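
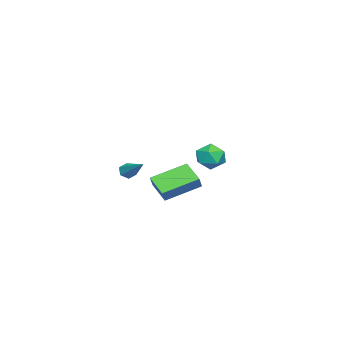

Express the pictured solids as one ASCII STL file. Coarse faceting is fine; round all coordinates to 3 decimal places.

solid 
facet normal -0.515 -0.688 -0.511
outer loop
vertex 1.446 0.099 -0.973
vertex 1.221 -0.067 -0.523
vertex 0.992 0.316 -0.808
endloop
endfacet
facet normal 0.112 0.739 -0.664
outer loop
vertex 1.446 0.099 -0.973
vertex 0.992 0.316 -0.808
vertex 2.239 1.287 0.483
endloop
endfacet
facet normal -0.518 -0.688 -0.509
outer loop
vertex 0.992 0.316 -0.808
vertex 1.221 -0.067 -0.523
vertex 0.768 0.151 -0.357
endloop
endfacet
facet normal -0.607 0.794 -0.011
outer loop
vertex 0.992 0.316 -0.808
vertex 0.768 0.151 -0.357
vertex 2.239 1.287 0.483
endloop
endfacet
facet normal -0.518 -0.687 -0.510
outer loop
vertex 0.768 0.151 -0.357
vertex 1.221 -0.067 -0.523
vertex 0.997 -0.233 -0.072
endloop
endfacet
facet normal -0.603 0.212 0.769
outer loop
vertex 0.768 0.151 -0.357
vertex 0.997 -0.233 -0.072
vertex 2.239 1.287 0.483
endloop
endfacet
facet normal -0.517 -0.688 -0.510
outer loop
vertex 0.997 -0.233 -0.072
vertex 1.221 -0.067 -0.523
vertex 1.451 -0.451 -0.238
endloop
endfacet
facet normal 0.122 -0.427 0.896
outer loop
vertex 0.997 -0.233 -0.072
vertex 1.451 -0.451 -0.238
vertex 2.239 1.287 0.483
endloop
endfacet
facet normal -0.517 -0.688 -0.510
outer loop
vertex 1.451 -0.451 -0.238
vertex 1.221 -0.067 -0.523
vertex 1.675 -0.285 -0.689
endloop
endfacet
facet normal 0.842 -0.482 0.241
outer loop
vertex 1.451 -0.451 -0.238
vertex 1.675 -0.285 -0.689
vertex 2.239 1.287 0.483
endloop
endfacet
facet normal -0.517 -0.687 -0.512
outer loop
vertex 1.675 -0.285 -0.689
vertex 1.221 -0.067 -0.523
vertex 1.446 0.099 -0.973
endloop
endfacet
facet normal 0.837 0.101 -0.538
outer loop
vertex 1.675 -0.285 -0.689
vertex 1.446 0.099 -0.973
vertex 2.239 1.287 0.483
endloop
endfacet
facet normal 0.237 0.388 0.891
outer loop
vertex -3.632 3.466 -0.181
vertex -3.815 2.614 0.239
vertex -2.925 2.812 -0.084
endloop
endfacet
facet normal 0.603 0.707 0.369
outer loop
vertex -3.632 3.466 -0.181
vertex -2.925 2.812 -0.084
vertex -3.01 3.314 -0.907
endloop
endfacet
facet normal 0.134 0.987 -0.092
outer loop
vertex -3.632 3.466 -0.181
vertex -3.01 3.314 -0.907
vertex -3.953 3.425 -1.093
endloop
endfacet
facet normal -0.523 0.840 0.146
outer loop
vertex -3.632 3.466 -0.181
vertex -3.953 3.425 -1.093
vertex -4.45 2.992 -0.385
endloop
endfacet
facet normal -0.460 0.470 0.753
outer loop
vertex -3.632 3.466 -0.181
vertex -4.45 2.992 -0.385
vertex -3.815 2.614 0.239
endloop
endfacet
facet normal 0.978 0.206 0.025
outer loop
vertex -3.01 3.314 -0.907
vertex -2.925 2.812 -0.084
vertex -2.81 2.368 -0.935
endloop
endfacet
facet normal 0.384 -0.309 0.870
outer loop
vertex -2.925 2.812 -0.084
vertex -3.815 2.614 0.239
vertex -3.307 1.935 -0.227
endloop
endfacet
facet normal -0.741 -0.176 0.648
outer loop
vertex -3.815 2.614 0.239
vertex -4.45 2.992 -0.385
vertex -4.25 2.046 -0.413
endloop
endfacet
facet normal -0.843 0.422 -0.334
outer loop
vertex -4.45 2.992 -0.385
vertex -3.953 3.425 -1.093
vertex -4.335 2.548 -1.236
endloop
endfacet
facet normal 0.220 0.658 -0.720
outer loop
vertex -3.953 3.425 -1.093
vertex -3.01 3.314 -0.907
vertex -3.445 2.746 -1.559
endloop
endfacet
facet normal 0.523 -0.840 -0.146
outer loop
vertex -3.628 1.894 -1.139
vertex -2.81 2.368 -0.935
vertex -3.307 1.935 -0.227
endloop
endfacet
facet normal -0.134 -0.987 0.092
outer loop
vertex -3.628 1.894 -1.139
vertex -3.307 1.935 -0.227
vertex -4.25 2.046 -0.413
endloop
endfacet
facet normal -0.603 -0.707 -0.369
outer loop
vertex -3.628 1.894 -1.139
vertex -4.25 2.046 -0.413
vertex -4.335 2.548 -1.236
endloop
endfacet
facet normal -0.237 -0.388 -0.891
outer loop
vertex -3.628 1.894 -1.139
vertex -4.335 2.548 -1.236
vertex -3.445 2.746 -1.559
endloop
endfacet
facet normal 0.460 -0.470 -0.753
outer loop
vertex -3.628 1.894 -1.139
vertex -3.445 2.746 -1.559
vertex -2.81 2.368 -0.935
endloop
endfacet
facet normal 0.843 -0.422 0.334
outer loop
vertex -3.307 1.935 -0.227
vertex -2.81 2.368 -0.935
vertex -2.925 2.812 -0.084
endloop
endfacet
facet normal -0.220 -0.658 0.720
outer loop
vertex -4.25 2.046 -0.413
vertex -3.307 1.935 -0.227
vertex -3.815 2.614 0.239
endloop
endfacet
facet normal -0.978 -0.206 -0.025
outer loop
vertex -4.335 2.548 -1.236
vertex -4.25 2.046 -0.413
vertex -4.45 2.992 -0.385
endloop
endfacet
facet normal -0.384 0.309 -0.870
outer loop
vertex -3.445 2.746 -1.559
vertex -4.335 2.548 -1.236
vertex -3.953 3.425 -1.093
endloop
endfacet
facet normal 0.741 0.176 -0.648
outer loop
vertex -2.81 2.368 -0.935
vertex -3.445 2.746 -1.559
vertex -3.01 3.314 -0.907
endloop
endfacet
facet normal -0.536 -0.702 0.469
outer loop
vertex 3.606 2.268 0.119
vertex 2.336 3.761 0.901
vertex 3.097 2.196 -0.571
endloop
endfacet
facet normal 0.602 -0.708 -0.370
outer loop
vertex 3.864 3.199 -1.241
vertex 3.606 2.268 0.119
vertex 3.097 2.196 -0.571
endloop
endfacet
facet normal -0.536 -0.702 0.469
outer loop
vertex 3.097 2.196 -0.571
vertex 2.336 3.761 0.901
vertex 1.827 3.689 0.211
endloop
endfacet
facet normal -0.592 -0.083 -0.802
outer loop
vertex 1.827 3.689 0.211
vertex 3.864 3.199 -1.241
vertex 3.097 2.196 -0.571
endloop
endfacet
facet normal 0.592 0.083 0.802
outer loop
vertex 3.606 2.268 0.119
vertex 3.103 4.764 0.231
vertex 2.336 3.761 0.901
endloop
endfacet
facet normal 0.602 -0.708 -0.370
outer loop
vertex 4.373 3.271 -0.551
vertex 3.606 2.268 0.119
vertex 3.864 3.199 -1.241
endloop
endfacet
facet normal 0.592 0.083 0.802
outer loop
vertex 4.373 3.271 -0.551
vertex 3.103 4.764 0.231
vertex 3.606 2.268 0.119
endloop
endfacet
facet normal -0.602 0.708 0.370
outer loop
vertex 2.336 3.761 0.901
vertex 3.103 4.764 0.231
vertex 1.827 3.689 0.211
endloop
endfacet
facet normal -0.592 -0.083 -0.802
outer loop
vertex 2.594 4.692 -0.459
vertex 3.864 3.199 -1.241
vertex 1.827 3.689 0.211
endloop
endfacet
facet normal -0.602 0.708 0.370
outer loop
vertex 1.827 3.689 0.211
vertex 3.103 4.764 0.231
vertex 2.594 4.692 -0.459
endloop
endfacet
facet normal 0.536 0.702 -0.469
outer loop
vertex 2.594 4.692 -0.459
vertex 4.373 3.271 -0.551
vertex 3.864 3.199 -1.241
endloop
endfacet
facet normal 0.536 0.702 -0.469
outer loop
vertex 3.103 4.764 0.231
vertex 4.373 3.271 -0.551
vertex 2.594 4.692 -0.459
endloop
endfacet

endsolid


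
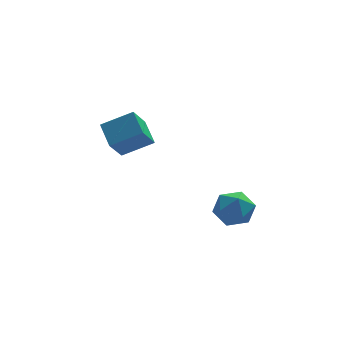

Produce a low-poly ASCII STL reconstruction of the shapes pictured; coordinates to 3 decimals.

solid 
facet normal -0.428 -0.494 0.757
outer loop
vertex -1.578 0.243 2.368
vertex -1.732 1.048 2.807
vertex -2.547 0.327 1.875
endloop
endfacet
facet normal 0.165 -0.866 -0.472
outer loop
vertex -2.128 0.812 1.133
vertex -1.578 0.243 2.368
vertex -2.547 0.327 1.875
endloop
endfacet
facet normal -0.428 -0.494 0.757
outer loop
vertex -2.547 0.327 1.875
vertex -1.732 1.048 2.807
vertex -2.701 1.132 2.314
endloop
endfacet
facet normal -0.889 0.076 -0.452
outer loop
vertex -2.701 1.132 2.314
vertex -2.128 0.812 1.133
vertex -2.547 0.327 1.875
endloop
endfacet
facet normal 0.889 -0.076 0.452
outer loop
vertex -1.578 0.243 2.368
vertex -1.313 1.533 2.065
vertex -1.732 1.048 2.807
endloop
endfacet
facet normal 0.165 -0.866 -0.472
outer loop
vertex -1.159 0.728 1.626
vertex -1.578 0.243 2.368
vertex -2.128 0.812 1.133
endloop
endfacet
facet normal 0.889 -0.076 0.452
outer loop
vertex -1.159 0.728 1.626
vertex -1.313 1.533 2.065
vertex -1.578 0.243 2.368
endloop
endfacet
facet normal -0.165 0.866 0.472
outer loop
vertex -1.732 1.048 2.807
vertex -1.313 1.533 2.065
vertex -2.701 1.132 2.314
endloop
endfacet
facet normal -0.889 0.076 -0.452
outer loop
vertex -2.282 1.617 1.572
vertex -2.128 0.812 1.133
vertex -2.701 1.132 2.314
endloop
endfacet
facet normal -0.165 0.866 0.472
outer loop
vertex -2.701 1.132 2.314
vertex -1.313 1.533 2.065
vertex -2.282 1.617 1.572
endloop
endfacet
facet normal 0.428 0.494 -0.757
outer loop
vertex -2.282 1.617 1.572
vertex -1.159 0.728 1.626
vertex -2.128 0.812 1.133
endloop
endfacet
facet normal 0.428 0.494 -0.757
outer loop
vertex -1.313 1.533 2.065
vertex -1.159 0.728 1.626
vertex -2.282 1.617 1.572
endloop
endfacet
facet normal -0.134 0.811 0.570
outer loop
vertex 0.425 -1.931 0.671
vertex 0.172 -2.311 1.152
vertex 0.823 -2.19 1.133
endloop
endfacet
facet normal 0.425 0.895 0.135
outer loop
vertex 0.425 -1.931 0.671
vertex 0.823 -2.19 1.133
vertex 1.012 -2.184 0.498
endloop
endfacet
facet normal 0.195 0.820 -0.537
outer loop
vertex 0.425 -1.931 0.671
vertex 1.012 -2.184 0.498
vertex 0.477 -2.301 0.125
endloop
endfacet
facet normal -0.507 0.690 -0.516
outer loop
vertex 0.425 -1.931 0.671
vertex 0.477 -2.301 0.125
vertex -0.042 -2.38 0.529
endloop
endfacet
facet normal -0.709 0.685 0.168
outer loop
vertex 0.425 -1.931 0.671
vertex -0.042 -2.38 0.529
vertex 0.172 -2.311 1.152
endloop
endfacet
facet normal 0.890 0.369 0.268
outer loop
vertex 1.012 -2.184 0.498
vertex 0.823 -2.19 1.133
vertex 1.122 -2.72 0.871
endloop
endfacet
facet normal -0.015 0.232 0.973
outer loop
vertex 0.823 -2.19 1.133
vertex 0.172 -2.311 1.152
vertex 0.603 -2.799 1.275
endloop
endfacet
facet normal -0.946 0.030 0.322
outer loop
vertex 0.172 -2.311 1.152
vertex -0.042 -2.38 0.529
vertex 0.068 -2.916 0.902
endloop
endfacet
facet normal -0.618 0.040 -0.786
outer loop
vertex -0.042 -2.38 0.529
vertex 0.477 -2.301 0.125
vertex 0.257 -2.91 0.267
endloop
endfacet
facet normal 0.516 0.250 -0.819
outer loop
vertex 0.477 -2.301 0.125
vertex 1.012 -2.184 0.498
vertex 0.908 -2.789 0.248
endloop
endfacet
facet normal 0.507 -0.690 0.516
outer loop
vertex 0.655 -3.169 0.729
vertex 1.122 -2.72 0.871
vertex 0.603 -2.799 1.275
endloop
endfacet
facet normal -0.195 -0.820 0.537
outer loop
vertex 0.655 -3.169 0.729
vertex 0.603 -2.799 1.275
vertex 0.068 -2.916 0.902
endloop
endfacet
facet normal -0.425 -0.895 -0.135
outer loop
vertex 0.655 -3.169 0.729
vertex 0.068 -2.916 0.902
vertex 0.257 -2.91 0.267
endloop
endfacet
facet normal 0.134 -0.811 -0.570
outer loop
vertex 0.655 -3.169 0.729
vertex 0.257 -2.91 0.267
vertex 0.908 -2.789 0.248
endloop
endfacet
facet normal 0.709 -0.685 -0.168
outer loop
vertex 0.655 -3.169 0.729
vertex 0.908 -2.789 0.248
vertex 1.122 -2.72 0.871
endloop
endfacet
facet normal 0.618 -0.040 0.786
outer loop
vertex 0.603 -2.799 1.275
vertex 1.122 -2.72 0.871
vertex 0.823 -2.19 1.133
endloop
endfacet
facet normal -0.516 -0.250 0.819
outer loop
vertex 0.068 -2.916 0.902
vertex 0.603 -2.799 1.275
vertex 0.172 -2.311 1.152
endloop
endfacet
facet normal -0.890 -0.369 -0.268
outer loop
vertex 0.257 -2.91 0.267
vertex 0.068 -2.916 0.902
vertex -0.042 -2.38 0.529
endloop
endfacet
facet normal 0.015 -0.232 -0.973
outer loop
vertex 0.908 -2.789 0.248
vertex 0.257 -2.91 0.267
vertex 0.477 -2.301 0.125
endloop
endfacet
facet normal 0.946 -0.030 -0.322
outer loop
vertex 1.122 -2.72 0.871
vertex 0.908 -2.789 0.248
vertex 1.012 -2.184 0.498
endloop
endfacet

endsolid


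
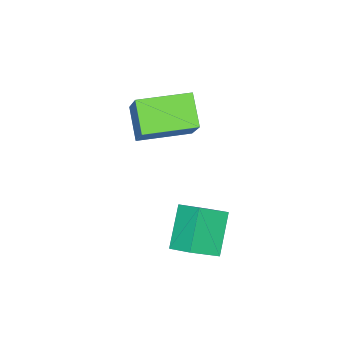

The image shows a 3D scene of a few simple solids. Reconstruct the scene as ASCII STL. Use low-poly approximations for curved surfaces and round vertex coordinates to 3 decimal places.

solid 
facet normal -0.470 -0.392 -0.791
outer loop
vertex -1.01 -2.07 0.591
vertex -2.28 -0.591 0.613
vertex -0.188 -1.353 -0.253
endloop
endfacet
facet normal 0.651 -0.759 -0.011
outer loop
vertex 0.8 -0.529 1.407
vertex -1.01 -2.07 0.591
vertex -0.188 -1.353 -0.253
endloop
endfacet
facet normal -0.470 -0.392 -0.791
outer loop
vertex -0.188 -1.353 -0.253
vertex -2.28 -0.591 0.613
vertex -1.458 0.127 -0.232
endloop
endfacet
facet normal 0.596 0.520 -0.612
outer loop
vertex -1.458 0.127 -0.232
vertex 0.8 -0.529 1.407
vertex -0.188 -1.353 -0.253
endloop
endfacet
facet normal -0.595 -0.520 0.612
outer loop
vertex -1.01 -2.07 0.591
vertex -1.292 0.233 2.273
vertex -2.28 -0.591 0.613
endloop
endfacet
facet normal 0.651 -0.759 -0.011
outer loop
vertex -0.022 -1.247 2.252
vertex -1.01 -2.07 0.591
vertex 0.8 -0.529 1.407
endloop
endfacet
facet normal -0.596 -0.520 0.612
outer loop
vertex -0.022 -1.247 2.252
vertex -1.292 0.233 2.273
vertex -1.01 -2.07 0.591
endloop
endfacet
facet normal -0.651 0.759 0.011
outer loop
vertex -2.28 -0.591 0.613
vertex -1.292 0.233 2.273
vertex -1.458 0.127 -0.232
endloop
endfacet
facet normal 0.595 0.520 -0.612
outer loop
vertex -0.47 0.95 1.429
vertex 0.8 -0.529 1.407
vertex -1.458 0.127 -0.232
endloop
endfacet
facet normal -0.651 0.759 0.011
outer loop
vertex -1.458 0.127 -0.232
vertex -1.292 0.233 2.273
vertex -0.47 0.95 1.429
endloop
endfacet
facet normal 0.470 0.392 0.791
outer loop
vertex -0.47 0.95 1.429
vertex -0.022 -1.247 2.252
vertex 0.8 -0.529 1.407
endloop
endfacet
facet normal 0.470 0.392 0.791
outer loop
vertex -1.292 0.233 2.273
vertex -0.022 -1.247 2.252
vertex -0.47 0.95 1.429
endloop
endfacet
facet normal -0.726 -0.198 0.659
outer loop
vertex 1.335 1.916 -0.917
vertex 0.378 2.523 -1.79
vertex 1.181 1.059 -1.344
endloop
endfacet
facet normal 0.669 -0.424 0.610
outer loop
vertex 2.422 1.397 -2.47
vertex 1.335 1.916 -0.917
vertex 1.181 1.059 -1.344
endloop
endfacet
facet normal -0.726 -0.198 0.659
outer loop
vertex 1.181 1.059 -1.344
vertex 0.378 2.523 -1.79
vertex 0.224 1.665 -2.217
endloop
endfacet
facet normal -0.158 -0.884 -0.440
outer loop
vertex 0.224 1.665 -2.217
vertex 2.422 1.397 -2.47
vertex 1.181 1.059 -1.344
endloop
endfacet
facet normal 0.159 0.884 0.440
outer loop
vertex 1.335 1.916 -0.917
vertex 1.619 2.861 -2.916
vertex 0.378 2.523 -1.79
endloop
endfacet
facet normal 0.669 -0.424 0.610
outer loop
vertex 2.576 2.255 -2.043
vertex 1.335 1.916 -0.917
vertex 2.422 1.397 -2.47
endloop
endfacet
facet normal 0.158 0.884 0.440
outer loop
vertex 2.576 2.255 -2.043
vertex 1.619 2.861 -2.916
vertex 1.335 1.916 -0.917
endloop
endfacet
facet normal -0.669 0.424 -0.610
outer loop
vertex 0.378 2.523 -1.79
vertex 1.619 2.861 -2.916
vertex 0.224 1.665 -2.217
endloop
endfacet
facet normal -0.158 -0.884 -0.441
outer loop
vertex 1.465 2.004 -3.343
vertex 2.422 1.397 -2.47
vertex 0.224 1.665 -2.217
endloop
endfacet
facet normal -0.669 0.424 -0.610
outer loop
vertex 0.224 1.665 -2.217
vertex 1.619 2.861 -2.916
vertex 1.465 2.004 -3.343
endloop
endfacet
facet normal 0.726 0.197 -0.659
outer loop
vertex 1.465 2.004 -3.343
vertex 2.576 2.255 -2.043
vertex 2.422 1.397 -2.47
endloop
endfacet
facet normal 0.726 0.198 -0.659
outer loop
vertex 1.619 2.861 -2.916
vertex 2.576 2.255 -2.043
vertex 1.465 2.004 -3.343
endloop
endfacet

endsolid


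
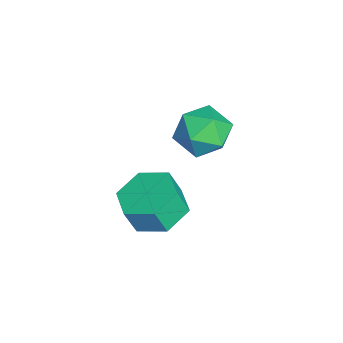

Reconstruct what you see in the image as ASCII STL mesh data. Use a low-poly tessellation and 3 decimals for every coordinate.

solid 
facet normal 0.317 0.920 -0.231
outer loop
vertex -3.106 3.812 2.596
vertex -3.381 4.139 3.522
vertex -2.44 3.776 3.368
endloop
endfacet
facet normal 0.695 0.425 -0.580
outer loop
vertex -3.106 3.812 2.596
vertex -2.44 3.776 3.368
vertex -2.507 2.995 2.715
endloop
endfacet
facet normal 0.242 0.036 -0.970
outer loop
vertex -3.106 3.812 2.596
vertex -2.507 2.995 2.715
vertex -3.488 2.876 2.466
endloop
endfacet
facet normal -0.416 0.290 -0.862
outer loop
vertex -3.106 3.812 2.596
vertex -3.488 2.876 2.466
vertex -4.029 3.583 2.965
endloop
endfacet
facet normal -0.369 0.836 -0.405
outer loop
vertex -3.106 3.812 2.596
vertex -4.029 3.583 2.965
vertex -3.381 4.139 3.522
endloop
endfacet
facet normal 0.995 -0.005 -0.096
outer loop
vertex -2.507 2.995 2.715
vertex -2.44 3.776 3.368
vertex -2.411 2.817 3.715
endloop
endfacet
facet normal 0.384 0.795 0.469
outer loop
vertex -2.44 3.776 3.368
vertex -3.381 4.139 3.522
vertex -2.952 3.524 4.214
endloop
endfacet
facet normal -0.727 0.660 0.187
outer loop
vertex -3.381 4.139 3.522
vertex -4.029 3.583 2.965
vertex -3.933 3.405 3.965
endloop
endfacet
facet normal -0.803 -0.224 -0.553
outer loop
vertex -4.029 3.583 2.965
vertex -3.488 2.876 2.466
vertex -4.0 2.624 3.312
endloop
endfacet
facet normal 0.262 -0.635 -0.727
outer loop
vertex -3.488 2.876 2.466
vertex -2.507 2.995 2.715
vertex -3.059 2.261 3.158
endloop
endfacet
facet normal 0.416 -0.290 0.862
outer loop
vertex -3.334 2.588 4.084
vertex -2.411 2.817 3.715
vertex -2.952 3.524 4.214
endloop
endfacet
facet normal -0.242 -0.036 0.970
outer loop
vertex -3.334 2.588 4.084
vertex -2.952 3.524 4.214
vertex -3.933 3.405 3.965
endloop
endfacet
facet normal -0.695 -0.425 0.580
outer loop
vertex -3.334 2.588 4.084
vertex -3.933 3.405 3.965
vertex -4.0 2.624 3.312
endloop
endfacet
facet normal -0.317 -0.920 0.231
outer loop
vertex -3.334 2.588 4.084
vertex -4.0 2.624 3.312
vertex -3.059 2.261 3.158
endloop
endfacet
facet normal 0.369 -0.836 0.405
outer loop
vertex -3.334 2.588 4.084
vertex -3.059 2.261 3.158
vertex -2.411 2.817 3.715
endloop
endfacet
facet normal 0.803 0.224 0.553
outer loop
vertex -2.952 3.524 4.214
vertex -2.411 2.817 3.715
vertex -2.44 3.776 3.368
endloop
endfacet
facet normal -0.262 0.635 0.727
outer loop
vertex -3.933 3.405 3.965
vertex -2.952 3.524 4.214
vertex -3.381 4.139 3.522
endloop
endfacet
facet normal -0.995 0.005 0.096
outer loop
vertex -4.0 2.624 3.312
vertex -3.933 3.405 3.965
vertex -4.029 3.583 2.965
endloop
endfacet
facet normal -0.384 -0.795 -0.469
outer loop
vertex -3.059 2.261 3.158
vertex -4.0 2.624 3.312
vertex -3.488 2.876 2.466
endloop
endfacet
facet normal 0.727 -0.660 -0.187
outer loop
vertex -2.411 2.817 3.715
vertex -3.059 2.261 3.158
vertex -2.507 2.995 2.715
endloop
endfacet
facet normal -0.088 0.348 -0.933
outer loop
vertex 0.914 2.126 2.616
vertex -0.046 1.881 2.615
vertex 0.236 2.779 2.923
endloop
endfacet
facet normal 0.724 0.666 0.181
outer loop
vertex 0.914 2.126 2.616
vertex 0.236 2.779 2.923
vertex 1.005 1.764 3.586
endloop
endfacet
facet normal 0.724 0.666 0.181
outer loop
vertex 1.005 1.764 3.586
vertex 0.236 2.779 2.923
vertex 0.327 2.417 3.894
endloop
endfacet
facet normal 0.088 -0.349 0.933
outer loop
vertex 1.005 1.764 3.586
vertex 0.327 2.417 3.894
vertex 0.046 1.519 3.585
endloop
endfacet
facet normal -0.088 0.348 -0.933
outer loop
vertex 0.236 2.779 2.923
vertex -0.046 1.881 2.615
vertex -0.724 2.534 2.922
endloop
endfacet
facet normal -0.231 0.904 0.359
outer loop
vertex 0.236 2.779 2.923
vertex -0.724 2.534 2.922
vertex 0.327 2.417 3.894
endloop
endfacet
facet normal -0.231 0.904 0.359
outer loop
vertex 0.327 2.417 3.894
vertex -0.724 2.534 2.922
vertex -0.632 2.172 3.893
endloop
endfacet
facet normal 0.088 -0.349 0.933
outer loop
vertex 0.327 2.417 3.894
vertex -0.632 2.172 3.893
vertex 0.046 1.519 3.585
endloop
endfacet
facet normal -0.088 0.348 -0.933
outer loop
vertex -0.724 2.534 2.922
vertex -0.046 1.881 2.615
vertex -1.005 1.636 2.614
endloop
endfacet
facet normal -0.955 0.237 0.179
outer loop
vertex -0.724 2.534 2.922
vertex -1.005 1.636 2.614
vertex -0.632 2.172 3.893
endloop
endfacet
facet normal -0.955 0.238 0.179
outer loop
vertex -0.632 2.172 3.893
vertex -1.005 1.636 2.614
vertex -0.914 1.274 3.584
endloop
endfacet
facet normal 0.088 -0.349 0.933
outer loop
vertex -0.632 2.172 3.893
vertex -0.914 1.274 3.584
vertex 0.046 1.519 3.585
endloop
endfacet
facet normal -0.088 0.349 -0.933
outer loop
vertex -1.005 1.636 2.614
vertex -0.046 1.881 2.615
vertex -0.327 0.983 2.306
endloop
endfacet
facet normal -0.724 -0.666 -0.181
outer loop
vertex -1.005 1.636 2.614
vertex -0.327 0.983 2.306
vertex -0.914 1.274 3.584
endloop
endfacet
facet normal -0.723 -0.666 -0.181
outer loop
vertex -0.914 1.274 3.584
vertex -0.327 0.983 2.306
vertex -0.236 0.621 3.277
endloop
endfacet
facet normal 0.088 -0.348 0.933
outer loop
vertex -0.914 1.274 3.584
vertex -0.236 0.621 3.277
vertex 0.046 1.519 3.585
endloop
endfacet
facet normal -0.088 0.349 -0.933
outer loop
vertex -0.327 0.983 2.306
vertex -0.046 1.881 2.615
vertex 0.632 1.228 2.307
endloop
endfacet
facet normal 0.231 -0.904 -0.359
outer loop
vertex -0.327 0.983 2.306
vertex 0.632 1.228 2.307
vertex -0.236 0.621 3.277
endloop
endfacet
facet normal 0.231 -0.904 -0.359
outer loop
vertex -0.236 0.621 3.277
vertex 0.632 1.228 2.307
vertex 0.724 0.866 3.278
endloop
endfacet
facet normal 0.088 -0.348 0.933
outer loop
vertex -0.236 0.621 3.277
vertex 0.724 0.866 3.278
vertex 0.046 1.519 3.585
endloop
endfacet
facet normal -0.088 0.349 -0.933
outer loop
vertex 0.632 1.228 2.307
vertex -0.046 1.881 2.615
vertex 0.914 2.126 2.616
endloop
endfacet
facet normal 0.955 -0.238 -0.179
outer loop
vertex 0.632 1.228 2.307
vertex 0.914 2.126 2.616
vertex 0.724 0.866 3.278
endloop
endfacet
facet normal 0.955 -0.238 -0.178
outer loop
vertex 0.724 0.866 3.278
vertex 0.914 2.126 2.616
vertex 1.005 1.764 3.586
endloop
endfacet
facet normal 0.088 -0.348 0.933
outer loop
vertex 0.724 0.866 3.278
vertex 1.005 1.764 3.586
vertex 0.046 1.519 3.585
endloop
endfacet

endsolid


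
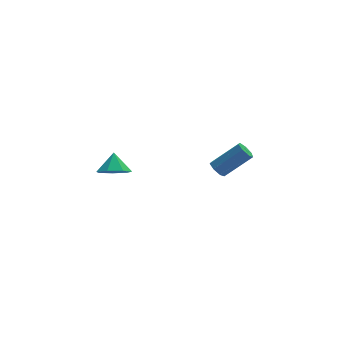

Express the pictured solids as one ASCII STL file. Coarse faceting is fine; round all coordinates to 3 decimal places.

solid 
facet normal -0.760 0.053 -0.647
outer loop
vertex 2.301 -2.187 -0.455
vertex 2.048 -1.884 -0.133
vertex 2.373 -1.753 -0.504
endloop
endfacet
facet normal 0.628 -0.189 -0.755
outer loop
vertex 2.301 -2.187 -0.455
vertex 2.373 -1.753 -0.504
vertex 3.625 -2.28 0.67
endloop
endfacet
facet normal 0.629 -0.186 -0.755
outer loop
vertex 3.625 -2.28 0.67
vertex 2.373 -1.753 -0.504
vertex 3.696 -1.845 0.622
endloop
endfacet
facet normal 0.761 -0.053 0.646
outer loop
vertex 3.625 -2.28 0.67
vertex 3.696 -1.845 0.622
vertex 3.372 -1.976 0.993
endloop
endfacet
facet normal -0.760 0.053 -0.647
outer loop
vertex 2.373 -1.753 -0.504
vertex 2.048 -1.884 -0.133
vertex 2.2 -1.417 -0.273
endloop
endfacet
facet normal 0.519 0.649 -0.556
outer loop
vertex 2.373 -1.753 -0.504
vertex 2.2 -1.417 -0.273
vertex 3.696 -1.845 0.622
endloop
endfacet
facet normal 0.518 0.650 -0.555
outer loop
vertex 3.696 -1.845 0.622
vertex 2.2 -1.417 -0.273
vertex 3.523 -1.51 0.853
endloop
endfacet
facet normal 0.761 -0.053 0.646
outer loop
vertex 3.696 -1.845 0.622
vertex 3.523 -1.51 0.853
vertex 3.372 -1.976 0.993
endloop
endfacet
facet normal -0.761 0.054 -0.646
outer loop
vertex 2.2 -1.417 -0.273
vertex 2.048 -1.884 -0.133
vertex 1.913 -1.433 0.064
endloop
endfacet
facet normal 0.017 0.998 0.062
outer loop
vertex 2.2 -1.417 -0.273
vertex 1.913 -1.433 0.064
vertex 3.523 -1.51 0.853
endloop
endfacet
facet normal 0.017 0.998 0.062
outer loop
vertex 3.523 -1.51 0.853
vertex 1.913 -1.433 0.064
vertex 3.236 -1.526 1.189
endloop
endfacet
facet normal 0.761 -0.052 0.647
outer loop
vertex 3.523 -1.51 0.853
vertex 3.236 -1.526 1.189
vertex 3.372 -1.976 0.993
endloop
endfacet
facet normal -0.761 0.054 -0.646
outer loop
vertex 1.913 -1.433 0.064
vertex 2.048 -1.884 -0.133
vertex 1.728 -1.788 0.252
endloop
endfacet
facet normal -0.497 0.594 0.633
outer loop
vertex 1.913 -1.433 0.064
vertex 1.728 -1.788 0.252
vertex 3.236 -1.526 1.189
endloop
endfacet
facet normal -0.496 0.595 0.632
outer loop
vertex 3.236 -1.526 1.189
vertex 1.728 -1.788 0.252
vertex 3.051 -1.881 1.378
endloop
endfacet
facet normal 0.761 -0.052 0.647
outer loop
vertex 3.236 -1.526 1.189
vertex 3.051 -1.881 1.378
vertex 3.372 -1.976 0.993
endloop
endfacet
facet normal -0.761 0.053 -0.646
outer loop
vertex 1.728 -1.788 0.252
vertex 2.048 -1.884 -0.133
vertex 1.784 -2.215 0.151
endloop
endfacet
facet normal -0.637 -0.256 0.727
outer loop
vertex 1.728 -1.788 0.252
vertex 1.784 -2.215 0.151
vertex 3.051 -1.881 1.378
endloop
endfacet
facet normal -0.636 -0.259 0.727
outer loop
vertex 3.051 -1.881 1.378
vertex 1.784 -2.215 0.151
vertex 3.108 -2.308 1.276
endloop
endfacet
facet normal 0.760 -0.053 0.647
outer loop
vertex 3.051 -1.881 1.378
vertex 3.108 -2.308 1.276
vertex 3.372 -1.976 0.993
endloop
endfacet
facet normal -0.761 0.053 -0.646
outer loop
vertex 1.784 -2.215 0.151
vertex 2.048 -1.884 -0.133
vertex 2.039 -2.393 -0.164
endloop
endfacet
facet normal -0.298 -0.914 0.275
outer loop
vertex 1.784 -2.215 0.151
vertex 2.039 -2.393 -0.164
vertex 3.108 -2.308 1.276
endloop
endfacet
facet normal -0.296 -0.915 0.274
outer loop
vertex 3.108 -2.308 1.276
vertex 2.039 -2.393 -0.164
vertex 3.363 -2.485 0.961
endloop
endfacet
facet normal 0.761 -0.054 0.646
outer loop
vertex 3.108 -2.308 1.276
vertex 3.363 -2.485 0.961
vertex 3.372 -1.976 0.993
endloop
endfacet
facet normal -0.760 0.053 -0.647
outer loop
vertex 2.039 -2.393 -0.164
vertex 2.048 -1.884 -0.133
vertex 2.301 -2.187 -0.455
endloop
endfacet
facet normal 0.266 -0.883 -0.386
outer loop
vertex 2.039 -2.393 -0.164
vertex 2.301 -2.187 -0.455
vertex 3.363 -2.485 0.961
endloop
endfacet
facet normal 0.265 -0.884 -0.385
outer loop
vertex 3.363 -2.485 0.961
vertex 2.301 -2.187 -0.455
vertex 3.625 -2.28 0.67
endloop
endfacet
facet normal 0.761 -0.054 0.647
outer loop
vertex 3.363 -2.485 0.961
vertex 3.625 -2.28 0.67
vertex 3.372 -1.976 0.993
endloop
endfacet
facet normal -0.164 -0.640 -0.750
outer loop
vertex -2.346 -2.647 1.077
vertex -3.016 -2.896 1.436
vertex -2.924 -2.302 0.909
endloop
endfacet
facet normal 0.528 0.845 -0.082
outer loop
vertex -2.346 -2.647 1.077
vertex -2.924 -2.302 0.909
vertex -2.844 -2.224 2.224
endloop
endfacet
facet normal -0.164 -0.640 -0.750
outer loop
vertex -2.924 -2.302 0.909
vertex -3.016 -2.896 1.436
vertex -3.571 -2.403 1.137
endloop
endfacet
facet normal -0.171 0.984 -0.048
outer loop
vertex -2.924 -2.302 0.909
vertex -3.571 -2.403 1.137
vertex -2.844 -2.224 2.224
endloop
endfacet
facet normal -0.164 -0.640 -0.750
outer loop
vertex -3.571 -2.403 1.137
vertex -3.016 -2.896 1.436
vertex -3.801 -2.876 1.591
endloop
endfacet
facet normal -0.673 0.656 0.342
outer loop
vertex -3.571 -2.403 1.137
vertex -3.801 -2.876 1.591
vertex -2.844 -2.224 2.224
endloop
endfacet
facet normal -0.165 -0.640 -0.751
outer loop
vertex -3.801 -2.876 1.591
vertex -3.016 -2.896 1.436
vertex -3.44 -3.364 1.928
endloop
endfacet
facet normal -0.598 0.106 0.794
outer loop
vertex -3.801 -2.876 1.591
vertex -3.44 -3.364 1.928
vertex -2.844 -2.224 2.224
endloop
endfacet
facet normal -0.165 -0.640 -0.751
outer loop
vertex -3.44 -3.364 1.928
vertex -3.016 -2.896 1.436
vertex -2.76 -3.499 1.894
endloop
endfacet
facet normal -0.001 -0.251 0.968
outer loop
vertex -3.44 -3.364 1.928
vertex -2.76 -3.499 1.894
vertex -2.844 -2.224 2.224
endloop
endfacet
facet normal -0.165 -0.640 -0.751
outer loop
vertex -2.76 -3.499 1.894
vertex -3.016 -2.896 1.436
vertex -2.273 -3.181 1.516
endloop
endfacet
facet normal 0.664 -0.146 0.733
outer loop
vertex -2.76 -3.499 1.894
vertex -2.273 -3.181 1.516
vertex -2.844 -2.224 2.224
endloop
endfacet
facet normal -0.165 -0.640 -0.751
outer loop
vertex -2.273 -3.181 1.516
vertex -3.016 -2.896 1.436
vertex -2.346 -2.647 1.077
endloop
endfacet
facet normal 0.902 0.342 0.266
outer loop
vertex -2.273 -3.181 1.516
vertex -2.346 -2.647 1.077
vertex -2.844 -2.224 2.224
endloop
endfacet

endsolid


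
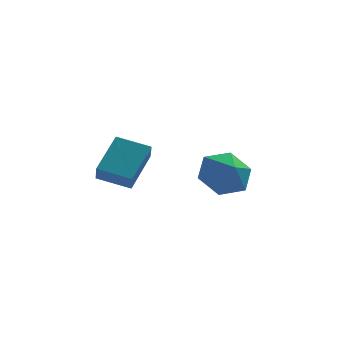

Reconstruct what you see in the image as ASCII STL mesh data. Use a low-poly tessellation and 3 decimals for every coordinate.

solid 
facet normal -0.938 0.199 0.283
outer loop
vertex -2.397 -3.19 2.132
vertex -2.464 -2.601 1.496
vertex -2.967 -4.387 1.083
endloop
endfacet
facet normal 0.077 -0.678 0.731
outer loop
vertex -1.776 -4.639 0.724
vertex -2.397 -3.19 2.132
vertex -2.967 -4.387 1.083
endloop
endfacet
facet normal -0.938 0.199 0.283
outer loop
vertex -2.967 -4.387 1.083
vertex -2.464 -2.601 1.496
vertex -3.034 -3.797 0.447
endloop
endfacet
facet normal -0.337 -0.708 -0.621
outer loop
vertex -3.034 -3.797 0.447
vertex -1.776 -4.639 0.724
vertex -2.967 -4.387 1.083
endloop
endfacet
facet normal 0.337 0.708 0.620
outer loop
vertex -2.397 -3.19 2.132
vertex -1.273 -2.853 1.137
vertex -2.464 -2.601 1.496
endloop
endfacet
facet normal 0.076 -0.678 0.731
outer loop
vertex -1.206 -3.443 1.773
vertex -2.397 -3.19 2.132
vertex -1.776 -4.639 0.724
endloop
endfacet
facet normal 0.337 0.708 0.621
outer loop
vertex -1.206 -3.443 1.773
vertex -1.273 -2.853 1.137
vertex -2.397 -3.19 2.132
endloop
endfacet
facet normal -0.077 0.678 -0.731
outer loop
vertex -2.464 -2.601 1.496
vertex -1.273 -2.853 1.137
vertex -3.034 -3.797 0.447
endloop
endfacet
facet normal -0.337 -0.708 -0.620
outer loop
vertex -1.843 -4.05 0.088
vertex -1.776 -4.639 0.724
vertex -3.034 -3.797 0.447
endloop
endfacet
facet normal -0.077 0.678 -0.732
outer loop
vertex -3.034 -3.797 0.447
vertex -1.273 -2.853 1.137
vertex -1.843 -4.05 0.088
endloop
endfacet
facet normal 0.938 -0.199 -0.283
outer loop
vertex -1.843 -4.05 0.088
vertex -1.206 -3.443 1.773
vertex -1.776 -4.639 0.724
endloop
endfacet
facet normal 0.938 -0.199 -0.283
outer loop
vertex -1.273 -2.853 1.137
vertex -1.206 -3.443 1.773
vertex -1.843 -4.05 0.088
endloop
endfacet
facet normal -0.362 0.741 -0.565
outer loop
vertex 1.929 0.188 -1.537
vertex 1.187 0.384 -0.805
vertex 2.124 0.878 -0.757
endloop
endfacet
facet normal 0.920 -0.379 0.105
outer loop
vertex 1.929 0.188 -1.537
vertex 2.124 0.878 -0.757
vertex 1.553 -0.364 -0.235
endloop
endfacet
facet normal -0.362 0.741 -0.566
outer loop
vertex 2.124 0.878 -0.757
vertex 1.187 0.384 -0.805
vertex 1.383 1.075 -0.025
endloop
endfacet
facet normal 0.700 -0.022 0.714
outer loop
vertex 2.124 0.878 -0.757
vertex 1.383 1.075 -0.025
vertex 1.553 -0.364 -0.235
endloop
endfacet
facet normal -0.361 0.741 -0.566
outer loop
vertex 1.383 1.075 -0.025
vertex 1.187 0.384 -0.805
vertex 0.446 0.581 -0.074
endloop
endfacet
facet normal 0.023 -0.142 0.990
outer loop
vertex 1.383 1.075 -0.025
vertex 0.446 0.581 -0.074
vertex 1.553 -0.364 -0.235
endloop
endfacet
facet normal -0.361 0.741 -0.566
outer loop
vertex 0.446 0.581 -0.074
vertex 1.187 0.384 -0.805
vertex 0.251 -0.109 -0.854
endloop
endfacet
facet normal -0.433 -0.619 0.656
outer loop
vertex 0.446 0.581 -0.074
vertex 0.251 -0.109 -0.854
vertex 1.553 -0.364 -0.235
endloop
endfacet
facet normal -0.361 0.742 -0.565
outer loop
vertex 0.251 -0.109 -0.854
vertex 1.187 0.384 -0.805
vertex 0.992 -0.306 -1.586
endloop
endfacet
facet normal -0.213 -0.976 0.047
outer loop
vertex 0.251 -0.109 -0.854
vertex 0.992 -0.306 -1.586
vertex 1.553 -0.364 -0.235
endloop
endfacet
facet normal -0.361 0.742 -0.565
outer loop
vertex 0.992 -0.306 -1.586
vertex 1.187 0.384 -0.805
vertex 1.929 0.188 -1.537
endloop
endfacet
facet normal 0.463 -0.856 -0.229
outer loop
vertex 0.992 -0.306 -1.586
vertex 1.929 0.188 -1.537
vertex 1.553 -0.364 -0.235
endloop
endfacet

endsolid


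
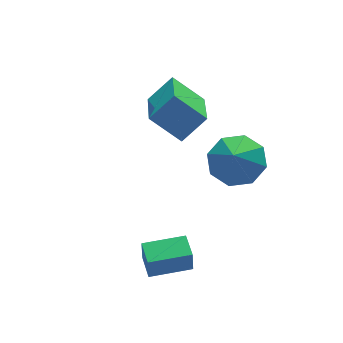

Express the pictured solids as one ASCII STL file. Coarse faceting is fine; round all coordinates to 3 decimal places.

solid 
facet normal -0.970 0.239 -0.037
outer loop
vertex -3.448 -2.133 -3.382
vertex -3.208 -1.153 -3.338
vertex -3.404 -2.101 -4.341
endloop
endfacet
facet normal -0.237 -0.971 -0.043
outer loop
vertex -1.832 -2.487 -4.282
vertex -3.448 -2.133 -3.382
vertex -3.404 -2.101 -4.341
endloop
endfacet
facet normal -0.971 0.238 -0.035
outer loop
vertex -3.404 -2.101 -4.341
vertex -3.208 -1.153 -3.338
vertex -3.165 -1.12 -4.296
endloop
endfacet
facet normal 0.046 0.035 -0.998
outer loop
vertex -3.165 -1.12 -4.296
vertex -1.832 -2.487 -4.282
vertex -3.404 -2.101 -4.341
endloop
endfacet
facet normal -0.046 -0.034 0.998
outer loop
vertex -3.448 -2.133 -3.382
vertex -1.636 -1.539 -3.279
vertex -3.208 -1.153 -3.338
endloop
endfacet
facet normal -0.237 -0.970 -0.044
outer loop
vertex -1.875 -2.52 -3.324
vertex -3.448 -2.133 -3.382
vertex -1.832 -2.487 -4.282
endloop
endfacet
facet normal -0.045 -0.035 0.998
outer loop
vertex -1.875 -2.52 -3.324
vertex -1.636 -1.539 -3.279
vertex -3.448 -2.133 -3.382
endloop
endfacet
facet normal 0.237 0.971 0.044
outer loop
vertex -3.208 -1.153 -3.338
vertex -1.636 -1.539 -3.279
vertex -3.165 -1.12 -4.296
endloop
endfacet
facet normal 0.045 0.034 -0.998
outer loop
vertex -1.592 -1.507 -4.238
vertex -1.832 -2.487 -4.282
vertex -3.165 -1.12 -4.296
endloop
endfacet
facet normal 0.237 0.971 0.043
outer loop
vertex -3.165 -1.12 -4.296
vertex -1.636 -1.539 -3.279
vertex -1.592 -1.507 -4.238
endloop
endfacet
facet normal 0.970 -0.239 0.035
outer loop
vertex -1.592 -1.507 -4.238
vertex -1.875 -2.52 -3.324
vertex -1.832 -2.487 -4.282
endloop
endfacet
facet normal 0.971 -0.238 0.037
outer loop
vertex -1.636 -1.539 -3.279
vertex -1.875 -2.52 -3.324
vertex -1.592 -1.507 -4.238
endloop
endfacet
facet normal -0.556 0.551 0.622
outer loop
vertex -0.502 1.596 1.705
vertex 0.349 3.423 0.847
vertex -1.508 1.629 0.776
endloop
endfacet
facet normal -0.389 -0.834 0.392
outer loop
vertex -0.629 0.757 -0.207
vertex -0.502 1.596 1.705
vertex -1.508 1.629 0.776
endloop
endfacet
facet normal -0.556 0.551 0.622
outer loop
vertex -1.508 1.629 0.776
vertex 0.349 3.423 0.847
vertex -0.657 3.455 -0.082
endloop
endfacet
facet normal -0.735 0.024 -0.678
outer loop
vertex -0.657 3.455 -0.082
vertex -0.629 0.757 -0.207
vertex -1.508 1.629 0.776
endloop
endfacet
facet normal 0.735 -0.024 0.678
outer loop
vertex -0.502 1.596 1.705
vertex 1.228 2.551 -0.136
vertex 0.349 3.423 0.847
endloop
endfacet
facet normal -0.388 -0.834 0.392
outer loop
vertex 0.377 0.725 0.722
vertex -0.502 1.596 1.705
vertex -0.629 0.757 -0.207
endloop
endfacet
facet normal 0.735 -0.024 0.678
outer loop
vertex 0.377 0.725 0.722
vertex 1.228 2.551 -0.136
vertex -0.502 1.596 1.705
endloop
endfacet
facet normal 0.389 0.834 -0.392
outer loop
vertex 0.349 3.423 0.847
vertex 1.228 2.551 -0.136
vertex -0.657 3.455 -0.082
endloop
endfacet
facet normal -0.735 0.024 -0.678
outer loop
vertex 0.222 2.584 -1.065
vertex -0.629 0.757 -0.207
vertex -0.657 3.455 -0.082
endloop
endfacet
facet normal 0.389 0.834 -0.391
outer loop
vertex -0.657 3.455 -0.082
vertex 1.228 2.551 -0.136
vertex 0.222 2.584 -1.065
endloop
endfacet
facet normal 0.557 -0.551 -0.622
outer loop
vertex 0.222 2.584 -1.065
vertex 0.377 0.725 0.722
vertex -0.629 0.757 -0.207
endloop
endfacet
facet normal 0.556 -0.551 -0.622
outer loop
vertex 1.228 2.551 -0.136
vertex 0.377 0.725 0.722
vertex 0.222 2.584 -1.065
endloop
endfacet
facet normal 0.361 0.419 -0.833
outer loop
vertex 1.075 -0.795 0.795
vertex 0.425 -1.431 0.194
vertex 0.332 -0.445 0.649
endloop
endfacet
facet normal -0.022 0.345 0.938
outer loop
vertex 1.075 -0.795 0.795
vertex 0.332 -0.445 0.649
vertex -0.005 -1.929 1.186
endloop
endfacet
facet normal 0.361 0.419 -0.833
outer loop
vertex 0.332 -0.445 0.649
vertex 0.425 -1.431 0.194
vertex -0.357 -0.673 0.236
endloop
endfacet
facet normal -0.565 0.391 0.727
outer loop
vertex 0.332 -0.445 0.649
vertex -0.357 -0.673 0.236
vertex -0.005 -1.929 1.186
endloop
endfacet
facet normal 0.361 0.418 -0.833
outer loop
vertex -0.357 -0.673 0.236
vertex 0.425 -1.431 0.194
vertex -0.587 -1.345 -0.201
endloop
endfacet
facet normal -0.913 0.050 0.404
outer loop
vertex -0.357 -0.673 0.236
vertex -0.587 -1.345 -0.201
vertex -0.005 -1.929 1.186
endloop
endfacet
facet normal 0.361 0.419 -0.833
outer loop
vertex -0.587 -1.345 -0.201
vertex 0.425 -1.431 0.194
vertex -0.225 -2.067 -0.407
endloop
endfacet
facet normal -0.863 -0.479 0.161
outer loop
vertex -0.587 -1.345 -0.201
vertex -0.225 -2.067 -0.407
vertex -0.005 -1.929 1.186
endloop
endfacet
facet normal 0.362 0.418 -0.833
outer loop
vertex -0.225 -2.067 -0.407
vertex 0.425 -1.431 0.194
vertex 0.518 -2.417 -0.26
endloop
endfacet
facet normal -0.444 -0.885 0.138
outer loop
vertex -0.225 -2.067 -0.407
vertex 0.518 -2.417 -0.26
vertex -0.005 -1.929 1.186
endloop
endfacet
facet normal 0.361 0.418 -0.834
outer loop
vertex 0.518 -2.417 -0.26
vertex 0.425 -1.431 0.194
vertex 1.207 -2.19 0.152
endloop
endfacet
facet normal 0.098 -0.932 0.350
outer loop
vertex 0.518 -2.417 -0.26
vertex 1.207 -2.19 0.152
vertex -0.005 -1.929 1.186
endloop
endfacet
facet normal 0.362 0.419 -0.833
outer loop
vertex 1.207 -2.19 0.152
vertex 0.425 -1.431 0.194
vertex 1.437 -1.518 0.59
endloop
endfacet
facet normal 0.446 -0.591 0.672
outer loop
vertex 1.207 -2.19 0.152
vertex 1.437 -1.518 0.59
vertex -0.005 -1.929 1.186
endloop
endfacet
facet normal 0.362 0.418 -0.833
outer loop
vertex 1.437 -1.518 0.59
vertex 0.425 -1.431 0.194
vertex 1.075 -0.795 0.795
endloop
endfacet
facet normal 0.396 -0.061 0.916
outer loop
vertex 1.437 -1.518 0.59
vertex 1.075 -0.795 0.795
vertex -0.005 -1.929 1.186
endloop
endfacet

endsolid


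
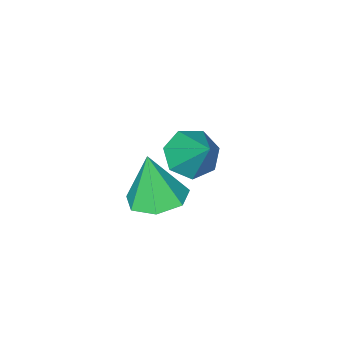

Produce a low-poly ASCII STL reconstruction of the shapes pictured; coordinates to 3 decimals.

solid 
facet normal -0.155 -0.671 -0.725
outer loop
vertex -1.628 1.494 1.131
vertex -2.031 0.94 1.73
vertex -2.408 1.586 1.213
endloop
endfacet
facet normal 0.077 0.943 -0.323
outer loop
vertex -1.628 1.494 1.131
vertex -2.408 1.586 1.213
vertex -1.749 2.16 3.05
endloop
endfacet
facet normal -0.155 -0.671 -0.725
outer loop
vertex -2.408 1.586 1.213
vertex -2.031 0.94 1.73
vertex -2.904 1.191 1.684
endloop
endfacet
facet normal -0.632 0.775 -0.015
outer loop
vertex -2.408 1.586 1.213
vertex -2.904 1.191 1.684
vertex -1.749 2.16 3.05
endloop
endfacet
facet normal -0.155 -0.670 -0.726
outer loop
vertex -2.904 1.191 1.684
vertex -2.031 0.94 1.73
vertex -2.742 0.607 2.189
endloop
endfacet
facet normal -0.817 0.230 0.528
outer loop
vertex -2.904 1.191 1.684
vertex -2.742 0.607 2.189
vertex -1.749 2.16 3.05
endloop
endfacet
facet normal -0.155 -0.670 -0.726
outer loop
vertex -2.742 0.607 2.189
vertex -2.031 0.94 1.73
vertex -2.045 0.273 2.349
endloop
endfacet
facet normal -0.340 -0.280 0.898
outer loop
vertex -2.742 0.607 2.189
vertex -2.045 0.273 2.349
vertex -1.749 2.16 3.05
endloop
endfacet
facet normal -0.155 -0.670 -0.726
outer loop
vertex -2.045 0.273 2.349
vertex -2.031 0.94 1.73
vertex -1.337 0.441 2.043
endloop
endfacet
facet normal 0.441 -0.373 0.816
outer loop
vertex -2.045 0.273 2.349
vertex -1.337 0.441 2.043
vertex -1.749 2.16 3.05
endloop
endfacet
facet normal -0.155 -0.670 -0.726
outer loop
vertex -1.337 0.441 2.043
vertex -2.031 0.94 1.73
vertex -1.151 0.985 1.501
endloop
endfacet
facet normal 0.938 0.023 0.345
outer loop
vertex -1.337 0.441 2.043
vertex -1.151 0.985 1.501
vertex -1.749 2.16 3.05
endloop
endfacet
facet normal -0.154 -0.671 -0.725
outer loop
vertex -1.151 0.985 1.501
vertex -2.031 0.94 1.73
vertex -1.628 1.494 1.131
endloop
endfacet
facet normal 0.776 0.609 -0.163
outer loop
vertex -1.151 0.985 1.501
vertex -1.628 1.494 1.131
vertex -1.749 2.16 3.05
endloop
endfacet
facet normal -0.047 0.213 -0.976
outer loop
vertex -1.456 -1.653 -2.099
vertex -2.095 -0.846 -1.892
vertex -1.046 -0.854 -1.944
endloop
endfacet
facet normal 0.820 -0.481 0.310
outer loop
vertex -1.456 -1.653 -2.099
vertex -1.046 -0.854 -1.944
vertex -2.005 -1.254 -0.028
endloop
endfacet
facet normal -0.047 0.214 -0.976
outer loop
vertex -1.046 -0.854 -1.944
vertex -2.095 -0.846 -1.892
vertex -1.426 -0.049 -1.749
endloop
endfacet
facet normal 0.834 0.279 0.476
outer loop
vertex -1.046 -0.854 -1.944
vertex -1.426 -0.049 -1.749
vertex -2.005 -1.254 -0.028
endloop
endfacet
facet normal -0.046 0.214 -0.976
outer loop
vertex -1.426 -0.049 -1.749
vertex -2.095 -0.846 -1.892
vertex -2.31 0.156 -1.662
endloop
endfacet
facet normal 0.236 0.757 0.609
outer loop
vertex -1.426 -0.049 -1.749
vertex -2.31 0.156 -1.662
vertex -2.005 -1.254 -0.028
endloop
endfacet
facet normal -0.047 0.214 -0.976
outer loop
vertex -2.31 0.156 -1.662
vertex -2.095 -0.846 -1.892
vertex -3.031 -0.394 -1.748
endloop
endfacet
facet normal -0.525 0.593 0.610
outer loop
vertex -2.31 0.156 -1.662
vertex -3.031 -0.394 -1.748
vertex -2.005 -1.254 -0.028
endloop
endfacet
facet normal -0.047 0.214 -0.976
outer loop
vertex -3.031 -0.394 -1.748
vertex -2.095 -0.846 -1.892
vertex -3.048 -1.284 -1.942
endloop
endfacet
facet normal -0.874 -0.087 0.478
outer loop
vertex -3.031 -0.394 -1.748
vertex -3.048 -1.284 -1.942
vertex -2.005 -1.254 -0.028
endloop
endfacet
facet normal -0.047 0.213 -0.976
outer loop
vertex -3.048 -1.284 -1.942
vertex -2.095 -0.846 -1.892
vertex -2.347 -1.844 -2.098
endloop
endfacet
facet normal -0.550 -0.775 0.312
outer loop
vertex -3.048 -1.284 -1.942
vertex -2.347 -1.844 -2.098
vertex -2.005 -1.254 -0.028
endloop
endfacet
facet normal -0.047 0.213 -0.976
outer loop
vertex -2.347 -1.844 -2.098
vertex -2.095 -0.846 -1.892
vertex -1.456 -1.653 -2.099
endloop
endfacet
facet normal 0.204 -0.950 0.237
outer loop
vertex -2.347 -1.844 -2.098
vertex -1.456 -1.653 -2.099
vertex -2.005 -1.254 -0.028
endloop
endfacet

endsolid


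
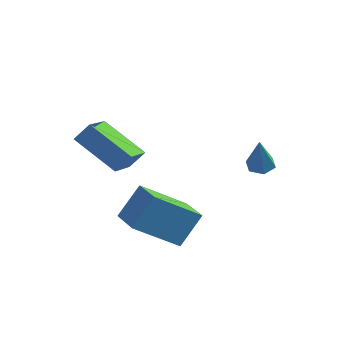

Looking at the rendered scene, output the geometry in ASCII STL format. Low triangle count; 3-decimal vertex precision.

solid 
facet normal -0.664 -0.448 0.599
outer loop
vertex 1.222 -3.779 0.73
vertex 0.322 -2.794 0.468
vertex 0.697 -4.571 -0.444
endloop
endfacet
facet normal 0.662 -0.724 0.192
outer loop
vertex 2.098 -3.626 -1.708
vertex 1.222 -3.779 0.73
vertex 0.697 -4.571 -0.444
endloop
endfacet
facet normal -0.664 -0.447 0.599
outer loop
vertex 0.697 -4.571 -0.444
vertex 0.322 -2.794 0.468
vertex -0.203 -3.585 -0.706
endloop
endfacet
facet normal -0.348 -0.524 -0.777
outer loop
vertex -0.203 -3.585 -0.706
vertex 2.098 -3.626 -1.708
vertex 0.697 -4.571 -0.444
endloop
endfacet
facet normal 0.348 0.524 0.777
outer loop
vertex 1.222 -3.779 0.73
vertex 1.723 -1.849 -0.796
vertex 0.322 -2.794 0.468
endloop
endfacet
facet normal 0.662 -0.725 0.192
outer loop
vertex 2.623 -2.835 -0.534
vertex 1.222 -3.779 0.73
vertex 2.098 -3.626 -1.708
endloop
endfacet
facet normal 0.348 0.524 0.777
outer loop
vertex 2.623 -2.835 -0.534
vertex 1.723 -1.849 -0.796
vertex 1.222 -3.779 0.73
endloop
endfacet
facet normal -0.662 0.724 -0.192
outer loop
vertex 0.322 -2.794 0.468
vertex 1.723 -1.849 -0.796
vertex -0.203 -3.585 -0.706
endloop
endfacet
facet normal -0.348 -0.524 -0.777
outer loop
vertex 1.198 -2.641 -1.97
vertex 2.098 -3.626 -1.708
vertex -0.203 -3.585 -0.706
endloop
endfacet
facet normal -0.662 0.724 -0.193
outer loop
vertex -0.203 -3.585 -0.706
vertex 1.723 -1.849 -0.796
vertex 1.198 -2.641 -1.97
endloop
endfacet
facet normal 0.664 0.448 -0.599
outer loop
vertex 1.198 -2.641 -1.97
vertex 2.623 -2.835 -0.534
vertex 2.098 -3.626 -1.708
endloop
endfacet
facet normal 0.664 0.447 -0.599
outer loop
vertex 1.723 -1.849 -0.796
vertex 2.623 -2.835 -0.534
vertex 1.198 -2.641 -1.97
endloop
endfacet
facet normal -0.548 -0.390 -0.740
outer loop
vertex -1.604 -3.949 3.153
vertex -1.663 -2.428 2.396
vertex 0.043 -4.379 2.161
endloop
endfacet
facet normal 0.034 -0.895 0.445
outer loop
vertex 0.503 -4.052 2.784
vertex -1.604 -3.949 3.153
vertex 0.043 -4.379 2.161
endloop
endfacet
facet normal -0.547 -0.389 -0.741
outer loop
vertex 0.043 -4.379 2.161
vertex -1.663 -2.428 2.396
vertex -0.016 -2.858 1.405
endloop
endfacet
facet normal 0.836 -0.218 -0.503
outer loop
vertex -0.016 -2.858 1.405
vertex 0.503 -4.052 2.784
vertex 0.043 -4.379 2.161
endloop
endfacet
facet normal -0.836 0.218 0.503
outer loop
vertex -1.604 -3.949 3.153
vertex -1.203 -2.101 3.019
vertex -1.663 -2.428 2.396
endloop
endfacet
facet normal 0.034 -0.895 0.445
outer loop
vertex -1.144 -3.622 3.775
vertex -1.604 -3.949 3.153
vertex 0.503 -4.052 2.784
endloop
endfacet
facet normal -0.836 0.218 0.504
outer loop
vertex -1.144 -3.622 3.775
vertex -1.203 -2.101 3.019
vertex -1.604 -3.949 3.153
endloop
endfacet
facet normal -0.034 0.895 -0.445
outer loop
vertex -1.663 -2.428 2.396
vertex -1.203 -2.101 3.019
vertex -0.016 -2.858 1.405
endloop
endfacet
facet normal 0.836 -0.218 -0.504
outer loop
vertex 0.444 -2.531 2.027
vertex 0.503 -4.052 2.784
vertex -0.016 -2.858 1.405
endloop
endfacet
facet normal -0.034 0.895 -0.445
outer loop
vertex -0.016 -2.858 1.405
vertex -1.203 -2.101 3.019
vertex 0.444 -2.531 2.027
endloop
endfacet
facet normal 0.547 0.390 0.741
outer loop
vertex 0.444 -2.531 2.027
vertex -1.144 -3.622 3.775
vertex 0.503 -4.052 2.784
endloop
endfacet
facet normal 0.548 0.389 0.741
outer loop
vertex -1.203 -2.101 3.019
vertex -1.144 -3.622 3.775
vertex 0.444 -2.531 2.027
endloop
endfacet
facet normal -0.040 0.295 -0.955
outer loop
vertex 3.925 1.26 0.11
vertex 3.628 0.802 -0.019
vertex 3.365 1.271 0.137
endloop
endfacet
facet normal 0.043 0.825 0.563
outer loop
vertex 3.925 1.26 0.11
vertex 3.365 1.271 0.137
vertex 3.692 0.338 1.479
endloop
endfacet
facet normal -0.040 0.295 -0.955
outer loop
vertex 3.365 1.271 0.137
vertex 3.628 0.802 -0.019
vertex 3.069 0.814 0.008
endloop
endfacet
facet normal -0.798 0.386 0.463
outer loop
vertex 3.365 1.271 0.137
vertex 3.069 0.814 0.008
vertex 3.692 0.338 1.479
endloop
endfacet
facet normal -0.040 0.295 -0.955
outer loop
vertex 3.069 0.814 0.008
vertex 3.628 0.802 -0.019
vertex 3.332 0.345 -0.148
endloop
endfacet
facet normal -0.831 -0.526 0.182
outer loop
vertex 3.069 0.814 0.008
vertex 3.332 0.345 -0.148
vertex 3.692 0.338 1.479
endloop
endfacet
facet normal -0.041 0.296 -0.954
outer loop
vertex 3.332 0.345 -0.148
vertex 3.628 0.802 -0.019
vertex 3.891 0.333 -0.176
endloop
endfacet
facet normal -0.021 -1.000 0.000
outer loop
vertex 3.332 0.345 -0.148
vertex 3.891 0.333 -0.176
vertex 3.692 0.338 1.479
endloop
endfacet
facet normal -0.040 0.297 -0.954
outer loop
vertex 3.891 0.333 -0.176
vertex 3.628 0.802 -0.019
vertex 4.188 0.791 -0.046
endloop
endfacet
facet normal 0.822 -0.561 0.100
outer loop
vertex 3.891 0.333 -0.176
vertex 4.188 0.791 -0.046
vertex 3.692 0.338 1.479
endloop
endfacet
facet normal -0.040 0.295 -0.955
outer loop
vertex 4.188 0.791 -0.046
vertex 3.628 0.802 -0.019
vertex 3.925 1.26 0.11
endloop
endfacet
facet normal 0.854 0.352 0.382
outer loop
vertex 4.188 0.791 -0.046
vertex 3.925 1.26 0.11
vertex 3.692 0.338 1.479
endloop
endfacet

endsolid


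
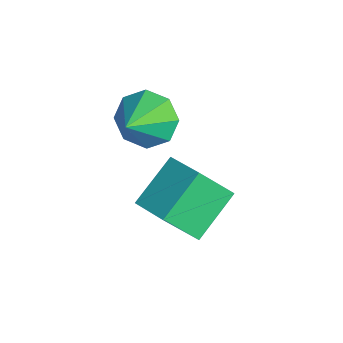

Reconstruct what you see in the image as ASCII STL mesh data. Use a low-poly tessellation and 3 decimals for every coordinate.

solid 
facet normal -0.846 -0.435 -0.310
outer loop
vertex 2.786 -0.831 1.001
vertex 1.833 0.323 1.983
vertex 2.723 0.188 -0.257
endloop
endfacet
facet normal 0.533 -0.644 -0.549
outer loop
vertex 3.907 0.797 0.177
vertex 2.786 -0.831 1.001
vertex 2.723 0.188 -0.257
endloop
endfacet
facet normal -0.846 -0.435 -0.310
outer loop
vertex 2.723 0.188 -0.257
vertex 1.833 0.323 1.983
vertex 1.77 1.342 0.725
endloop
endfacet
facet normal -0.039 0.629 -0.777
outer loop
vertex 1.77 1.342 0.725
vertex 3.907 0.797 0.177
vertex 2.723 0.188 -0.257
endloop
endfacet
facet normal 0.039 -0.629 0.777
outer loop
vertex 2.786 -0.831 1.001
vertex 3.017 0.932 2.417
vertex 1.833 0.323 1.983
endloop
endfacet
facet normal 0.533 -0.644 -0.549
outer loop
vertex 3.97 -0.222 1.435
vertex 2.786 -0.831 1.001
vertex 3.907 0.797 0.177
endloop
endfacet
facet normal 0.039 -0.629 0.777
outer loop
vertex 3.97 -0.222 1.435
vertex 3.017 0.932 2.417
vertex 2.786 -0.831 1.001
endloop
endfacet
facet normal -0.533 0.644 0.549
outer loop
vertex 1.833 0.323 1.983
vertex 3.017 0.932 2.417
vertex 1.77 1.342 0.725
endloop
endfacet
facet normal -0.039 0.629 -0.777
outer loop
vertex 2.954 1.951 1.159
vertex 3.907 0.797 0.177
vertex 1.77 1.342 0.725
endloop
endfacet
facet normal -0.533 0.644 0.549
outer loop
vertex 1.77 1.342 0.725
vertex 3.017 0.932 2.417
vertex 2.954 1.951 1.159
endloop
endfacet
facet normal 0.846 0.435 0.310
outer loop
vertex 2.954 1.951 1.159
vertex 3.97 -0.222 1.435
vertex 3.907 0.797 0.177
endloop
endfacet
facet normal 0.846 0.435 0.310
outer loop
vertex 3.017 0.932 2.417
vertex 3.97 -0.222 1.435
vertex 2.954 1.951 1.159
endloop
endfacet
facet normal -0.694 0.449 -0.563
outer loop
vertex 2.04 -0.377 2.732
vertex 1.462 -0.299 3.507
vertex 2.148 0.257 3.104
endloop
endfacet
facet normal 0.954 0.014 -0.300
outer loop
vertex 2.04 -0.377 2.732
vertex 2.148 0.257 3.104
vertex 2.578 -1.021 4.413
endloop
endfacet
facet normal -0.694 0.448 -0.564
outer loop
vertex 2.148 0.257 3.104
vertex 1.462 -0.299 3.507
vertex 1.853 0.565 3.712
endloop
endfacet
facet normal 0.863 0.473 0.179
outer loop
vertex 2.148 0.257 3.104
vertex 1.853 0.565 3.712
vertex 2.578 -1.021 4.413
endloop
endfacet
facet normal -0.695 0.448 -0.563
outer loop
vertex 1.853 0.565 3.712
vertex 1.462 -0.299 3.507
vertex 1.33 0.367 4.2
endloop
endfacet
facet normal 0.465 0.527 0.712
outer loop
vertex 1.853 0.565 3.712
vertex 1.33 0.367 4.2
vertex 2.578 -1.021 4.413
endloop
endfacet
facet normal -0.693 0.449 -0.564
outer loop
vertex 1.33 0.367 4.2
vertex 1.462 -0.299 3.507
vertex 0.883 -0.221 4.281
endloop
endfacet
facet normal -0.009 0.143 0.990
outer loop
vertex 1.33 0.367 4.2
vertex 0.883 -0.221 4.281
vertex 2.578 -1.021 4.413
endloop
endfacet
facet normal -0.693 0.449 -0.564
outer loop
vertex 0.883 -0.221 4.281
vertex 1.462 -0.299 3.507
vertex 0.776 -0.854 3.909
endloop
endfacet
facet normal -0.279 -0.451 0.848
outer loop
vertex 0.883 -0.221 4.281
vertex 0.776 -0.854 3.909
vertex 2.578 -1.021 4.413
endloop
endfacet
facet normal -0.694 0.449 -0.563
outer loop
vertex 0.776 -0.854 3.909
vertex 1.462 -0.299 3.507
vertex 1.07 -1.162 3.301
endloop
endfacet
facet normal -0.188 -0.910 0.370
outer loop
vertex 0.776 -0.854 3.909
vertex 1.07 -1.162 3.301
vertex 2.578 -1.021 4.413
endloop
endfacet
facet normal -0.694 0.449 -0.563
outer loop
vertex 1.07 -1.162 3.301
vertex 1.462 -0.299 3.507
vertex 1.594 -0.964 2.813
endloop
endfacet
facet normal 0.211 -0.964 -0.164
outer loop
vertex 1.07 -1.162 3.301
vertex 1.594 -0.964 2.813
vertex 2.578 -1.021 4.413
endloop
endfacet
facet normal -0.694 0.449 -0.563
outer loop
vertex 1.594 -0.964 2.813
vertex 1.462 -0.299 3.507
vertex 2.04 -0.377 2.732
endloop
endfacet
facet normal 0.684 -0.581 -0.441
outer loop
vertex 1.594 -0.964 2.813
vertex 2.04 -0.377 2.732
vertex 2.578 -1.021 4.413
endloop
endfacet

endsolid


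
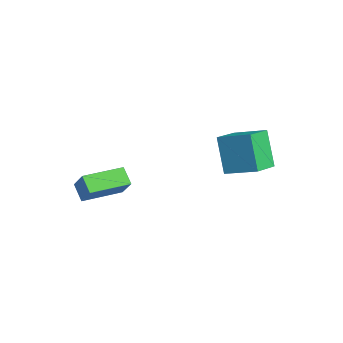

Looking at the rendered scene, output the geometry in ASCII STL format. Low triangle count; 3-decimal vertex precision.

solid 
facet normal -0.533 0.772 -0.347
outer loop
vertex 1.348 1.557 2.024
vertex 2.459 2.592 2.618
vertex 2.32 1.476 0.348
endloop
endfacet
facet normal -0.681 -0.635 -0.364
outer loop
vertex 3.141 0.288 0.882
vertex 1.348 1.557 2.024
vertex 2.32 1.476 0.348
endloop
endfacet
facet normal -0.533 0.772 -0.347
outer loop
vertex 2.32 1.476 0.348
vertex 2.459 2.592 2.618
vertex 3.431 2.511 0.942
endloop
endfacet
facet normal 0.501 -0.042 -0.864
outer loop
vertex 3.431 2.511 0.942
vertex 3.141 0.288 0.882
vertex 2.32 1.476 0.348
endloop
endfacet
facet normal -0.501 0.042 0.864
outer loop
vertex 1.348 1.557 2.024
vertex 3.28 1.404 3.152
vertex 2.459 2.592 2.618
endloop
endfacet
facet normal -0.681 -0.635 -0.364
outer loop
vertex 2.169 0.369 2.558
vertex 1.348 1.557 2.024
vertex 3.141 0.288 0.882
endloop
endfacet
facet normal -0.501 0.042 0.864
outer loop
vertex 2.169 0.369 2.558
vertex 3.28 1.404 3.152
vertex 1.348 1.557 2.024
endloop
endfacet
facet normal 0.681 0.635 0.364
outer loop
vertex 2.459 2.592 2.618
vertex 3.28 1.404 3.152
vertex 3.431 2.511 0.942
endloop
endfacet
facet normal 0.501 -0.042 -0.864
outer loop
vertex 4.252 1.323 1.476
vertex 3.141 0.288 0.882
vertex 3.431 2.511 0.942
endloop
endfacet
facet normal 0.681 0.635 0.364
outer loop
vertex 3.431 2.511 0.942
vertex 3.28 1.404 3.152
vertex 4.252 1.323 1.476
endloop
endfacet
facet normal 0.533 -0.772 0.347
outer loop
vertex 4.252 1.323 1.476
vertex 2.169 0.369 2.558
vertex 3.141 0.288 0.882
endloop
endfacet
facet normal 0.533 -0.772 0.347
outer loop
vertex 3.28 1.404 3.152
vertex 2.169 0.369 2.558
vertex 4.252 1.323 1.476
endloop
endfacet
facet normal -0.796 -0.045 0.603
outer loop
vertex -1.205 -4.538 -0.781
vertex -1.389 -2.528 -0.873
vertex -1.988 -4.657 -1.824
endloop
endfacet
facet normal 0.091 -0.995 0.045
outer loop
vertex -1.191 -4.612 -2.427
vertex -1.205 -4.538 -0.781
vertex -1.988 -4.657 -1.824
endloop
endfacet
facet normal -0.796 -0.045 0.603
outer loop
vertex -1.988 -4.657 -1.824
vertex -1.389 -2.528 -0.873
vertex -2.172 -2.648 -1.916
endloop
endfacet
facet normal -0.598 -0.091 -0.797
outer loop
vertex -2.172 -2.648 -1.916
vertex -1.191 -4.612 -2.427
vertex -1.988 -4.657 -1.824
endloop
endfacet
facet normal 0.598 0.091 0.797
outer loop
vertex -1.205 -4.538 -0.781
vertex -0.592 -2.483 -1.476
vertex -1.389 -2.528 -0.873
endloop
endfacet
facet normal 0.092 -0.995 0.046
outer loop
vertex -0.408 -4.492 -1.384
vertex -1.205 -4.538 -0.781
vertex -1.191 -4.612 -2.427
endloop
endfacet
facet normal 0.597 0.091 0.797
outer loop
vertex -0.408 -4.492 -1.384
vertex -0.592 -2.483 -1.476
vertex -1.205 -4.538 -0.781
endloop
endfacet
facet normal -0.091 0.995 -0.046
outer loop
vertex -1.389 -2.528 -0.873
vertex -0.592 -2.483 -1.476
vertex -2.172 -2.648 -1.916
endloop
endfacet
facet normal -0.597 -0.091 -0.797
outer loop
vertex -1.375 -2.602 -2.519
vertex -1.191 -4.612 -2.427
vertex -2.172 -2.648 -1.916
endloop
endfacet
facet normal -0.091 0.995 -0.045
outer loop
vertex -2.172 -2.648 -1.916
vertex -0.592 -2.483 -1.476
vertex -1.375 -2.602 -2.519
endloop
endfacet
facet normal 0.796 0.045 -0.603
outer loop
vertex -1.375 -2.602 -2.519
vertex -0.408 -4.492 -1.384
vertex -1.191 -4.612 -2.427
endloop
endfacet
facet normal 0.796 0.045 -0.603
outer loop
vertex -0.592 -2.483 -1.476
vertex -0.408 -4.492 -1.384
vertex -1.375 -2.602 -2.519
endloop
endfacet

endsolid


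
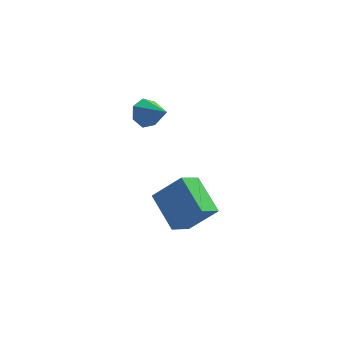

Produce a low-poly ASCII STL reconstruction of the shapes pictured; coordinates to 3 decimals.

solid 
facet normal -0.598 0.593 -0.540
outer loop
vertex 0.279 3.159 0.083
vertex 0.011 3.297 0.531
vertex 0.444 3.534 0.312
endloop
endfacet
facet normal 0.904 -0.153 -0.400
outer loop
vertex 0.279 3.159 0.083
vertex 0.444 3.534 0.312
vertex 0.649 2.663 1.109
endloop
endfacet
facet normal -0.598 0.592 -0.541
outer loop
vertex 0.444 3.534 0.312
vertex 0.011 3.297 0.531
vertex 0.282 3.73 0.705
endloop
endfacet
facet normal 0.906 0.381 0.183
outer loop
vertex 0.444 3.534 0.312
vertex 0.282 3.73 0.705
vertex 0.649 2.663 1.109
endloop
endfacet
facet normal -0.597 0.591 -0.542
outer loop
vertex 0.282 3.73 0.705
vertex 0.011 3.297 0.531
vertex -0.085 3.6 0.967
endloop
endfacet
facet normal 0.412 0.443 0.796
outer loop
vertex 0.282 3.73 0.705
vertex -0.085 3.6 0.967
vertex 0.649 2.663 1.109
endloop
endfacet
facet normal -0.597 0.591 -0.542
outer loop
vertex -0.085 3.6 0.967
vertex 0.011 3.297 0.531
vertex -0.379 3.242 0.9
endloop
endfacet
facet normal -0.207 -0.014 0.978
outer loop
vertex -0.085 3.6 0.967
vertex -0.379 3.242 0.9
vertex 0.649 2.663 1.109
endloop
endfacet
facet normal -0.596 0.592 -0.542
outer loop
vertex -0.379 3.242 0.9
vertex 0.011 3.297 0.531
vertex -0.38 2.925 0.555
endloop
endfacet
facet normal -0.483 -0.644 0.593
outer loop
vertex -0.379 3.242 0.9
vertex -0.38 2.925 0.555
vertex 0.649 2.663 1.109
endloop
endfacet
facet normal -0.597 0.593 -0.541
outer loop
vertex -0.38 2.925 0.555
vertex 0.011 3.297 0.531
vertex -0.087 2.888 0.191
endloop
endfacet
facet normal -0.210 -0.975 -0.070
outer loop
vertex -0.38 2.925 0.555
vertex -0.087 2.888 0.191
vertex 0.649 2.663 1.109
endloop
endfacet
facet normal -0.598 0.592 -0.540
outer loop
vertex -0.087 2.888 0.191
vertex 0.011 3.297 0.531
vertex 0.279 3.159 0.083
endloop
endfacet
facet normal 0.408 -0.756 -0.512
outer loop
vertex -0.087 2.888 0.191
vertex 0.279 3.159 0.083
vertex 0.649 2.663 1.109
endloop
endfacet
facet normal -0.550 -0.617 0.563
outer loop
vertex 1.699 1.43 -2.569
vertex 1.084 2.548 -1.946
vertex 0.793 1.426 -3.459
endloop
endfacet
facet normal 0.434 -0.787 -0.438
outer loop
vertex 1.316 2.012 -3.994
vertex 1.699 1.43 -2.569
vertex 0.793 1.426 -3.459
endloop
endfacet
facet normal -0.550 -0.617 0.563
outer loop
vertex 0.793 1.426 -3.459
vertex 1.084 2.548 -1.946
vertex 0.178 2.544 -2.836
endloop
endfacet
facet normal -0.714 -0.002 -0.700
outer loop
vertex 0.178 2.544 -2.836
vertex 1.316 2.012 -3.994
vertex 0.793 1.426 -3.459
endloop
endfacet
facet normal 0.714 0.002 0.700
outer loop
vertex 1.699 1.43 -2.569
vertex 1.607 3.134 -2.481
vertex 1.084 2.548 -1.946
endloop
endfacet
facet normal 0.434 -0.787 -0.438
outer loop
vertex 2.222 2.016 -3.104
vertex 1.699 1.43 -2.569
vertex 1.316 2.012 -3.994
endloop
endfacet
facet normal 0.714 0.002 0.700
outer loop
vertex 2.222 2.016 -3.104
vertex 1.607 3.134 -2.481
vertex 1.699 1.43 -2.569
endloop
endfacet
facet normal -0.434 0.787 0.438
outer loop
vertex 1.084 2.548 -1.946
vertex 1.607 3.134 -2.481
vertex 0.178 2.544 -2.836
endloop
endfacet
facet normal -0.714 -0.002 -0.700
outer loop
vertex 0.701 3.13 -3.371
vertex 1.316 2.012 -3.994
vertex 0.178 2.544 -2.836
endloop
endfacet
facet normal -0.434 0.787 0.438
outer loop
vertex 0.178 2.544 -2.836
vertex 1.607 3.134 -2.481
vertex 0.701 3.13 -3.371
endloop
endfacet
facet normal 0.550 0.617 -0.563
outer loop
vertex 0.701 3.13 -3.371
vertex 2.222 2.016 -3.104
vertex 1.316 2.012 -3.994
endloop
endfacet
facet normal 0.550 0.617 -0.563
outer loop
vertex 1.607 3.134 -2.481
vertex 2.222 2.016 -3.104
vertex 0.701 3.13 -3.371
endloop
endfacet

endsolid


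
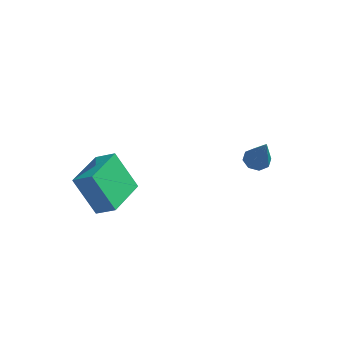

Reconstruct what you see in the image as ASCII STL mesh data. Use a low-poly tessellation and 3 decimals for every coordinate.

solid 
facet normal -0.318 0.391 -0.864
outer loop
vertex 3.984 1.172 0.898
vertex 3.527 1.262 1.107
vertex 3.963 1.524 1.065
endloop
endfacet
facet normal 0.997 0.068 -0.019
outer loop
vertex 3.984 1.172 0.898
vertex 3.963 1.524 1.065
vertex 4.053 0.618 2.533
endloop
endfacet
facet normal -0.318 0.391 -0.863
outer loop
vertex 3.963 1.524 1.065
vertex 3.527 1.262 1.107
vertex 3.687 1.723 1.257
endloop
endfacet
facet normal 0.695 0.630 0.346
outer loop
vertex 3.963 1.524 1.065
vertex 3.687 1.723 1.257
vertex 4.053 0.618 2.533
endloop
endfacet
facet normal -0.318 0.391 -0.864
outer loop
vertex 3.687 1.723 1.257
vertex 3.527 1.262 1.107
vertex 3.317 1.652 1.361
endloop
endfacet
facet normal 0.036 0.761 0.648
outer loop
vertex 3.687 1.723 1.257
vertex 3.317 1.652 1.361
vertex 4.053 0.618 2.533
endloop
endfacet
facet normal -0.319 0.391 -0.864
outer loop
vertex 3.317 1.652 1.361
vertex 3.527 1.262 1.107
vertex 3.071 1.352 1.316
endloop
endfacet
facet normal -0.594 0.381 0.709
outer loop
vertex 3.317 1.652 1.361
vertex 3.071 1.352 1.316
vertex 4.053 0.618 2.533
endloop
endfacet
facet normal -0.319 0.391 -0.864
outer loop
vertex 3.071 1.352 1.316
vertex 3.527 1.262 1.107
vertex 3.092 1.0 1.149
endloop
endfacet
facet normal -0.823 -0.283 0.493
outer loop
vertex 3.071 1.352 1.316
vertex 3.092 1.0 1.149
vertex 4.053 0.618 2.533
endloop
endfacet
facet normal -0.318 0.389 -0.865
outer loop
vertex 3.092 1.0 1.149
vertex 3.527 1.262 1.107
vertex 3.368 0.801 0.958
endloop
endfacet
facet normal -0.520 -0.844 0.128
outer loop
vertex 3.092 1.0 1.149
vertex 3.368 0.801 0.958
vertex 4.053 0.618 2.533
endloop
endfacet
facet normal -0.318 0.389 -0.864
outer loop
vertex 3.368 0.801 0.958
vertex 3.527 1.262 1.107
vertex 3.737 0.872 0.854
endloop
endfacet
facet normal 0.139 -0.975 -0.174
outer loop
vertex 3.368 0.801 0.958
vertex 3.737 0.872 0.854
vertex 4.053 0.618 2.533
endloop
endfacet
facet normal -0.319 0.389 -0.864
outer loop
vertex 3.737 0.872 0.854
vertex 3.527 1.262 1.107
vertex 3.984 1.172 0.898
endloop
endfacet
facet normal 0.767 -0.597 -0.235
outer loop
vertex 3.737 0.872 0.854
vertex 3.984 1.172 0.898
vertex 4.053 0.618 2.533
endloop
endfacet
facet normal -0.515 0.053 0.856
outer loop
vertex -0.504 -3.844 2.948
vertex -0.355 -2.191 2.935
vertex -1.229 -3.782 2.508
endloop
endfacet
facet normal -0.090 -0.996 0.008
outer loop
vertex -0.385 -3.869 1.105
vertex -0.504 -3.844 2.948
vertex -1.229 -3.782 2.508
endloop
endfacet
facet normal -0.515 0.053 0.856
outer loop
vertex -1.229 -3.782 2.508
vertex -0.355 -2.191 2.935
vertex -1.08 -2.129 2.495
endloop
endfacet
facet normal -0.853 0.073 -0.517
outer loop
vertex -1.08 -2.129 2.495
vertex -0.385 -3.869 1.105
vertex -1.229 -3.782 2.508
endloop
endfacet
facet normal 0.853 -0.073 0.517
outer loop
vertex -0.504 -3.844 2.948
vertex 0.489 -2.278 1.532
vertex -0.355 -2.191 2.935
endloop
endfacet
facet normal -0.090 -0.996 0.008
outer loop
vertex 0.34 -3.931 1.545
vertex -0.504 -3.844 2.948
vertex -0.385 -3.869 1.105
endloop
endfacet
facet normal 0.853 -0.073 0.517
outer loop
vertex 0.34 -3.931 1.545
vertex 0.489 -2.278 1.532
vertex -0.504 -3.844 2.948
endloop
endfacet
facet normal 0.090 0.996 -0.008
outer loop
vertex -0.355 -2.191 2.935
vertex 0.489 -2.278 1.532
vertex -1.08 -2.129 2.495
endloop
endfacet
facet normal -0.853 0.073 -0.517
outer loop
vertex -0.236 -2.216 1.092
vertex -0.385 -3.869 1.105
vertex -1.08 -2.129 2.495
endloop
endfacet
facet normal 0.090 0.996 -0.008
outer loop
vertex -1.08 -2.129 2.495
vertex 0.489 -2.278 1.532
vertex -0.236 -2.216 1.092
endloop
endfacet
facet normal 0.515 -0.053 -0.856
outer loop
vertex -0.236 -2.216 1.092
vertex 0.34 -3.931 1.545
vertex -0.385 -3.869 1.105
endloop
endfacet
facet normal 0.515 -0.053 -0.856
outer loop
vertex 0.489 -2.278 1.532
vertex 0.34 -3.931 1.545
vertex -0.236 -2.216 1.092
endloop
endfacet

endsolid


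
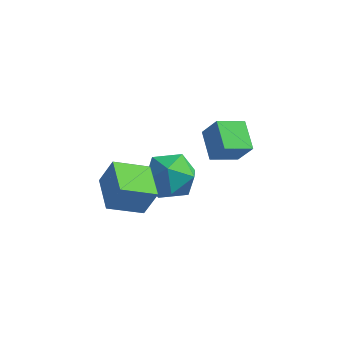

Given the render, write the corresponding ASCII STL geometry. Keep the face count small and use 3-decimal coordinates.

solid 
facet normal -0.964 -0.191 0.185
outer loop
vertex 0.921 -0.026 -3.176
vertex 1.224 -0.95 -2.549
vertex 1.117 0.084 -2.041
endloop
endfacet
facet normal -0.855 0.508 0.098
outer loop
vertex 0.921 -0.026 -3.176
vertex 1.117 0.084 -2.041
vertex 1.509 0.886 -2.776
endloop
endfacet
facet normal -0.572 0.609 -0.549
outer loop
vertex 0.921 -0.026 -3.176
vertex 1.509 0.886 -2.776
vertex 1.86 0.348 -3.738
endloop
endfacet
facet normal -0.505 -0.028 -0.863
outer loop
vertex 0.921 -0.026 -3.176
vertex 1.86 0.348 -3.738
vertex 1.684 -0.786 -3.598
endloop
endfacet
facet normal -0.747 -0.523 -0.410
outer loop
vertex 0.921 -0.026 -3.176
vertex 1.684 -0.786 -3.598
vertex 1.224 -0.95 -2.549
endloop
endfacet
facet normal -0.377 0.719 0.584
outer loop
vertex 1.509 0.886 -2.776
vertex 1.117 0.084 -2.041
vertex 2.176 0.526 -1.902
endloop
endfacet
facet normal -0.552 -0.413 0.724
outer loop
vertex 1.117 0.084 -2.041
vertex 1.224 -0.95 -2.549
vertex 2.0 -0.608 -1.762
endloop
endfacet
facet normal -0.202 -0.950 -0.237
outer loop
vertex 1.224 -0.95 -2.549
vertex 1.684 -0.786 -3.598
vertex 2.351 -1.146 -2.724
endloop
endfacet
facet normal 0.190 -0.149 -0.970
outer loop
vertex 1.684 -0.786 -3.598
vertex 1.86 0.348 -3.738
vertex 2.743 -0.344 -3.459
endloop
endfacet
facet normal 0.081 0.882 -0.464
outer loop
vertex 1.86 0.348 -3.738
vertex 1.509 0.886 -2.776
vertex 2.636 0.69 -2.951
endloop
endfacet
facet normal 0.505 0.028 0.863
outer loop
vertex 2.939 -0.234 -2.324
vertex 2.176 0.526 -1.902
vertex 2.0 -0.608 -1.762
endloop
endfacet
facet normal 0.572 -0.609 0.549
outer loop
vertex 2.939 -0.234 -2.324
vertex 2.0 -0.608 -1.762
vertex 2.351 -1.146 -2.724
endloop
endfacet
facet normal 0.855 -0.508 -0.098
outer loop
vertex 2.939 -0.234 -2.324
vertex 2.351 -1.146 -2.724
vertex 2.743 -0.344 -3.459
endloop
endfacet
facet normal 0.964 0.191 -0.185
outer loop
vertex 2.939 -0.234 -2.324
vertex 2.743 -0.344 -3.459
vertex 2.636 0.69 -2.951
endloop
endfacet
facet normal 0.747 0.523 0.410
outer loop
vertex 2.939 -0.234 -2.324
vertex 2.636 0.69 -2.951
vertex 2.176 0.526 -1.902
endloop
endfacet
facet normal -0.190 0.149 0.970
outer loop
vertex 2.0 -0.608 -1.762
vertex 2.176 0.526 -1.902
vertex 1.117 0.084 -2.041
endloop
endfacet
facet normal -0.081 -0.882 0.464
outer loop
vertex 2.351 -1.146 -2.724
vertex 2.0 -0.608 -1.762
vertex 1.224 -0.95 -2.549
endloop
endfacet
facet normal 0.377 -0.719 -0.584
outer loop
vertex 2.743 -0.344 -3.459
vertex 2.351 -1.146 -2.724
vertex 1.684 -0.786 -3.598
endloop
endfacet
facet normal 0.552 0.413 -0.724
outer loop
vertex 2.636 0.69 -2.951
vertex 2.743 -0.344 -3.459
vertex 1.86 0.348 -3.738
endloop
endfacet
facet normal 0.202 0.950 0.237
outer loop
vertex 2.176 0.526 -1.902
vertex 2.636 0.69 -2.951
vertex 1.509 0.886 -2.776
endloop
endfacet
facet normal -0.521 0.069 -0.851
outer loop
vertex 2.244 2.618 -2.494
vertex 3.138 3.43 -2.976
vertex 2.937 1.552 -3.005
endloop
endfacet
facet normal -0.687 -0.625 0.371
outer loop
vertex 3.562 1.47 -1.984
vertex 2.244 2.618 -2.494
vertex 2.937 1.552 -3.005
endloop
endfacet
facet normal -0.522 0.069 -0.850
outer loop
vertex 2.937 1.552 -3.005
vertex 3.138 3.43 -2.976
vertex 3.83 2.364 -3.487
endloop
endfacet
facet normal 0.506 -0.778 -0.372
outer loop
vertex 3.83 2.364 -3.487
vertex 3.562 1.47 -1.984
vertex 2.937 1.552 -3.005
endloop
endfacet
facet normal -0.506 0.778 0.372
outer loop
vertex 2.244 2.618 -2.494
vertex 3.763 3.348 -1.955
vertex 3.138 3.43 -2.976
endloop
endfacet
facet normal -0.687 -0.624 0.371
outer loop
vertex 2.87 2.536 -1.473
vertex 2.244 2.618 -2.494
vertex 3.562 1.47 -1.984
endloop
endfacet
facet normal -0.506 0.778 0.373
outer loop
vertex 2.87 2.536 -1.473
vertex 3.763 3.348 -1.955
vertex 2.244 2.618 -2.494
endloop
endfacet
facet normal 0.688 0.624 -0.371
outer loop
vertex 3.138 3.43 -2.976
vertex 3.763 3.348 -1.955
vertex 3.83 2.364 -3.487
endloop
endfacet
facet normal 0.506 -0.778 -0.373
outer loop
vertex 4.456 2.282 -2.466
vertex 3.562 1.47 -1.984
vertex 3.83 2.364 -3.487
endloop
endfacet
facet normal 0.687 0.625 -0.371
outer loop
vertex 3.83 2.364 -3.487
vertex 3.763 3.348 -1.955
vertex 4.456 2.282 -2.466
endloop
endfacet
facet normal 0.521 -0.069 0.850
outer loop
vertex 4.456 2.282 -2.466
vertex 2.87 2.536 -1.473
vertex 3.562 1.47 -1.984
endloop
endfacet
facet normal 0.521 -0.069 0.850
outer loop
vertex 3.763 3.348 -1.955
vertex 2.87 2.536 -1.473
vertex 4.456 2.282 -2.466
endloop
endfacet
facet normal -0.766 -0.488 0.419
outer loop
vertex 0.925 -2.741 -1.313
vertex 0.096 -1.375 -1.238
vertex 0.441 -2.971 -2.465
endloop
endfacet
facet normal 0.518 -0.854 -0.047
outer loop
vertex 1.644 -2.205 -3.122
vertex 0.925 -2.741 -1.313
vertex 0.441 -2.971 -2.465
endloop
endfacet
facet normal -0.766 -0.487 0.419
outer loop
vertex 0.441 -2.971 -2.465
vertex 0.096 -1.375 -1.238
vertex -0.387 -1.604 -2.389
endloop
endfacet
facet normal -0.381 -0.180 -0.907
outer loop
vertex -0.387 -1.604 -2.389
vertex 1.644 -2.205 -3.122
vertex 0.441 -2.971 -2.465
endloop
endfacet
facet normal 0.380 0.181 0.907
outer loop
vertex 0.925 -2.741 -1.313
vertex 1.299 -0.609 -1.895
vertex 0.096 -1.375 -1.238
endloop
endfacet
facet normal 0.518 -0.854 -0.047
outer loop
vertex 2.127 -1.976 -1.971
vertex 0.925 -2.741 -1.313
vertex 1.644 -2.205 -3.122
endloop
endfacet
facet normal 0.381 0.181 0.907
outer loop
vertex 2.127 -1.976 -1.971
vertex 1.299 -0.609 -1.895
vertex 0.925 -2.741 -1.313
endloop
endfacet
facet normal -0.518 0.854 0.047
outer loop
vertex 0.096 -1.375 -1.238
vertex 1.299 -0.609 -1.895
vertex -0.387 -1.604 -2.389
endloop
endfacet
facet normal -0.381 -0.181 -0.907
outer loop
vertex 0.815 -0.839 -3.047
vertex 1.644 -2.205 -3.122
vertex -0.387 -1.604 -2.389
endloop
endfacet
facet normal -0.518 0.854 0.047
outer loop
vertex -0.387 -1.604 -2.389
vertex 1.299 -0.609 -1.895
vertex 0.815 -0.839 -3.047
endloop
endfacet
facet normal 0.766 0.488 -0.419
outer loop
vertex 0.815 -0.839 -3.047
vertex 2.127 -1.976 -1.971
vertex 1.644 -2.205 -3.122
endloop
endfacet
facet normal 0.766 0.487 -0.419
outer loop
vertex 1.299 -0.609 -1.895
vertex 2.127 -1.976 -1.971
vertex 0.815 -0.839 -3.047
endloop
endfacet

endsolid
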